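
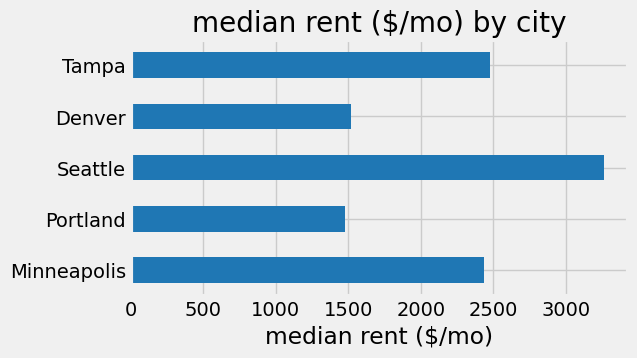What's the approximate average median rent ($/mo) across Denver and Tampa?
≈ 2000

(1500 + 2500) / 2 ≈ 2000.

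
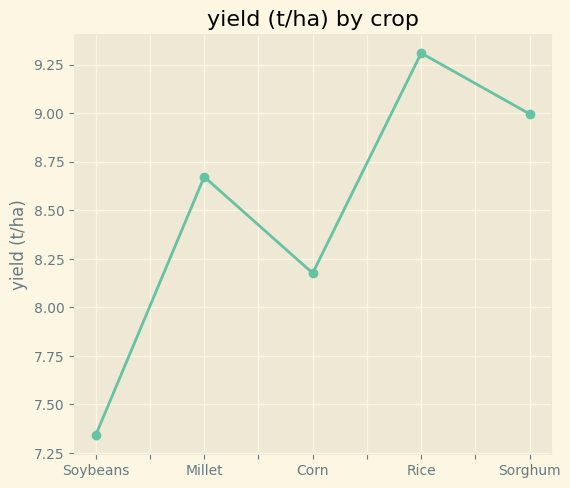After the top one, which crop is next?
Sorghum

Top 3: Rice ≈ 9.4, Sorghum ≈ 9.0, Millet ≈ 8.6.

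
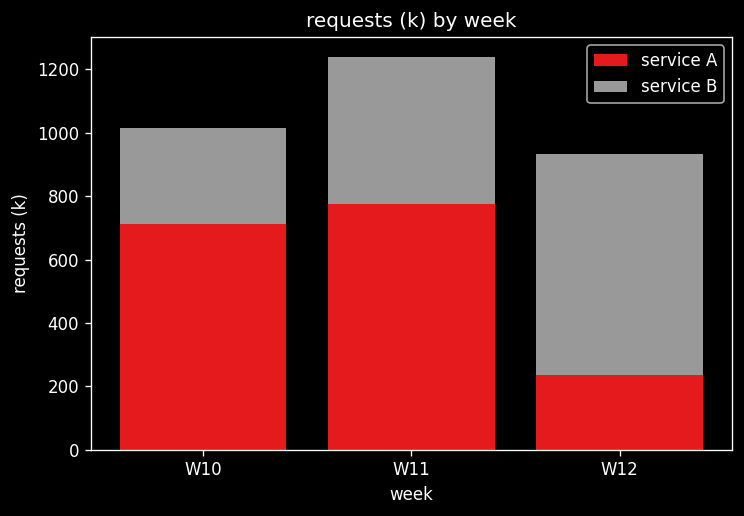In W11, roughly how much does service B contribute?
service B top ≈ 1200, bottom ≈ 800; segment ≈ 400.

≈ 400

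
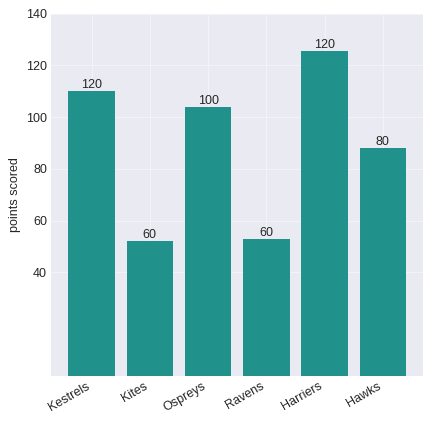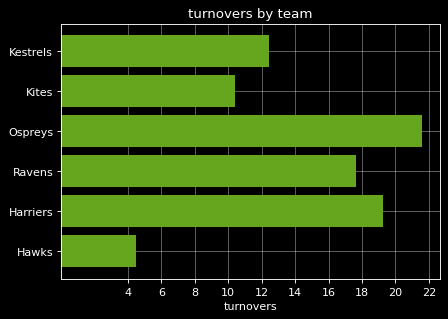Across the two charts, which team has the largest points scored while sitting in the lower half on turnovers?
Kestrels

Chart 2 median turnovers ≈ 16; below-median teams: Kestrels, Kites, Hawks. Among those, Kestrels has the highest points scored (≈ 120).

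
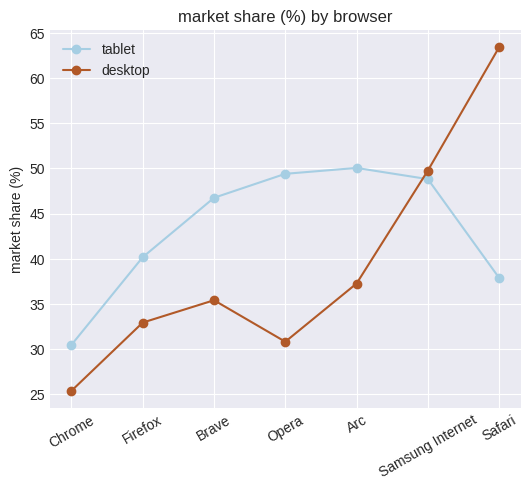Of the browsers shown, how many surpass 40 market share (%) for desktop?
2

Above 40: Samsung Internet, Safari.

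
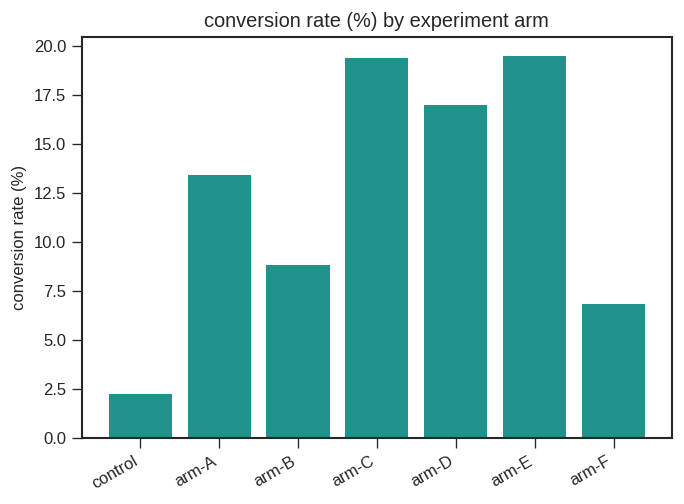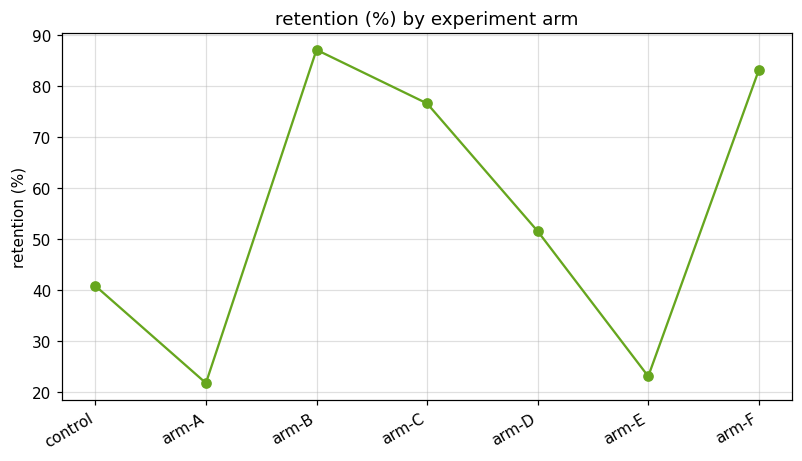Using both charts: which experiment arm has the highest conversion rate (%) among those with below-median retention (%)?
arm-E

Chart 2 median retention (%) ≈ 50; below-median experiment arms: control, arm-A, arm-E. Among those, arm-E has the highest conversion rate (%) (≈ 20).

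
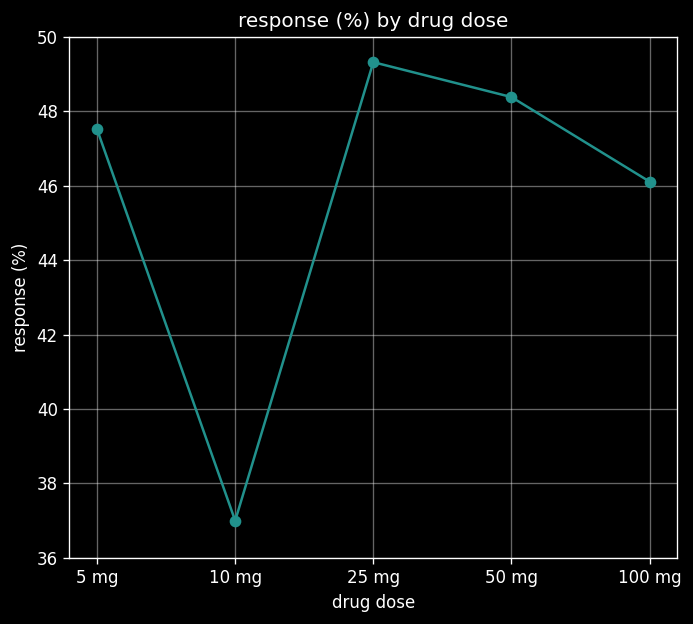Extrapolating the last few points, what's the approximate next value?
Last three: 50, 48, 46 → slope ≈ -2/step → next ≈ 44.

≈ 44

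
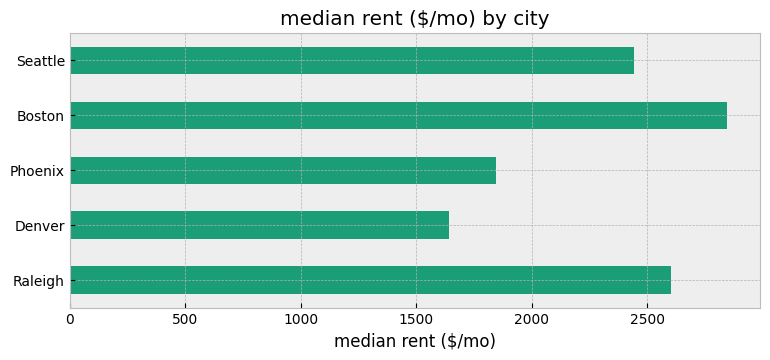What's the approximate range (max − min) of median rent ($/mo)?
≈ 1500

Max Boston ≈ 3000, min Denver ≈ 1500; range ≈ 1500.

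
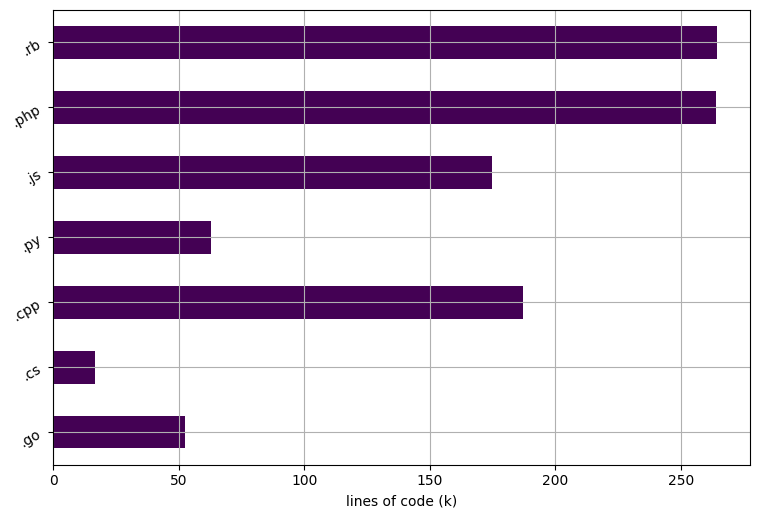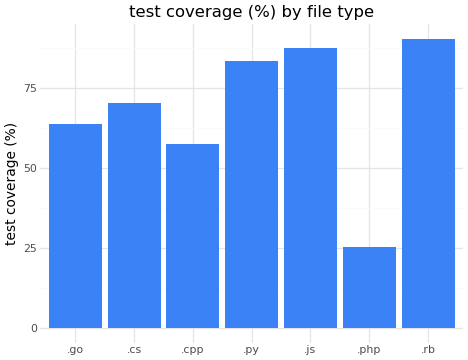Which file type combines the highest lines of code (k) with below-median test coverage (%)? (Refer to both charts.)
.php

Chart 2 median test coverage (%) ≈ 70; below-median file types: .go, .cpp, .php. Among those, .php has the highest lines of code (k) (≈ 275).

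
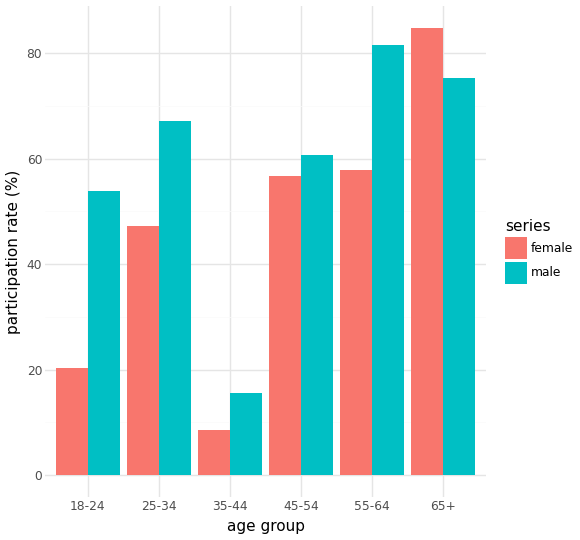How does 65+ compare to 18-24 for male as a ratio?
65+ ≈ 80, 18-24 ≈ 50; 80/50 ≈ 1.6.

≈ 1.6×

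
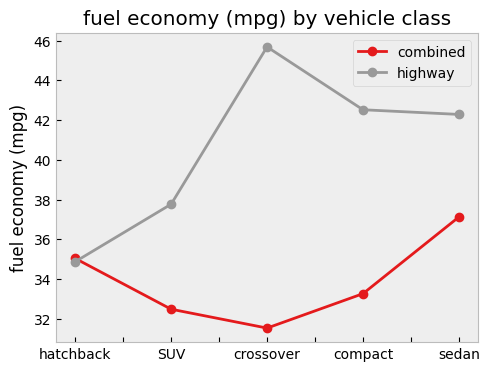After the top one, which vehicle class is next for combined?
hatchback

Top 3 for combined: sedan ≈ 38, hatchback ≈ 36, compact ≈ 34.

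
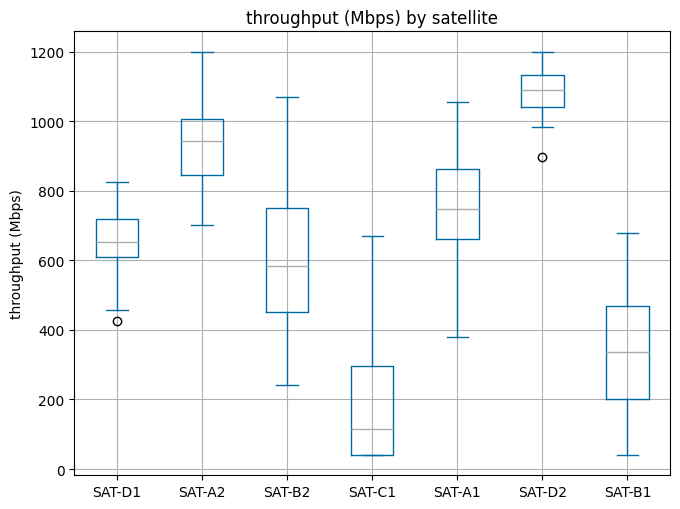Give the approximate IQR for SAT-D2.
≈ 100

Q3 ≈ 1100, Q1 ≈ 1000; IQR ≈ 100.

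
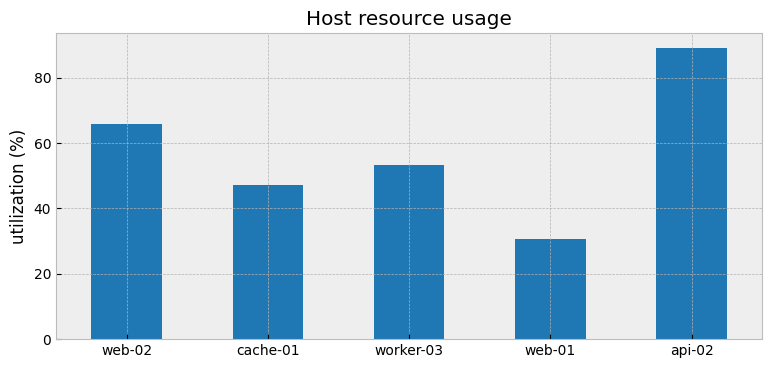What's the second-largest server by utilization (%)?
web-02

Top 3: api-02 ≈ 90, web-02 ≈ 70, worker-03 ≈ 50.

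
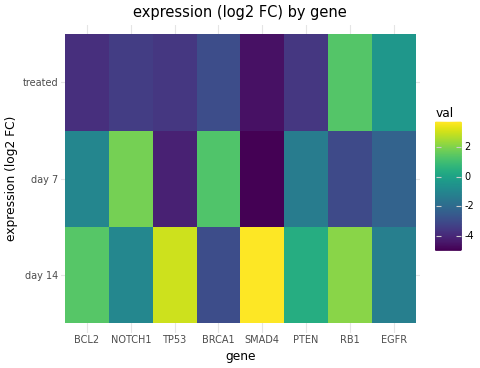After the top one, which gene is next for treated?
Top 3 for treated: RB1 ≈ 1, EGFR ≈ 0, BRCA1 ≈ -3.

EGFR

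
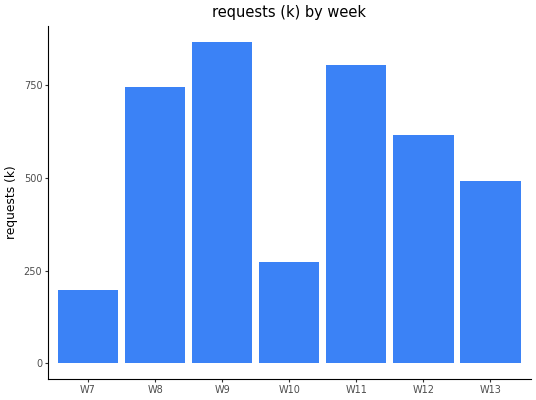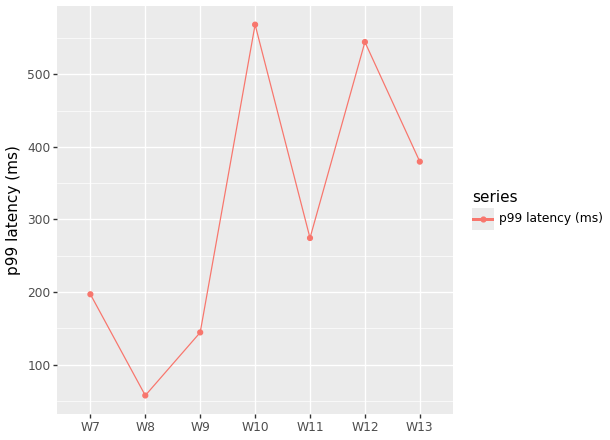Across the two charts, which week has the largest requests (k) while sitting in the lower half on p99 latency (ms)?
Chart 2 median p99 latency (ms) ≈ 300; below-median weeks: W7, W8, W9. Among those, W9 has the highest requests (k) (≈ 900).

W9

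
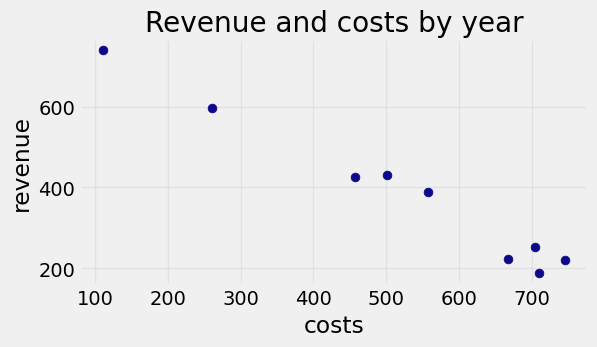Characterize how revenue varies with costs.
negative, strong

Points are negatively correlated; strong (|r| ≈ 1.0).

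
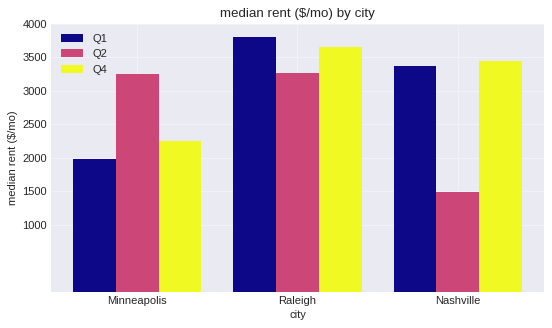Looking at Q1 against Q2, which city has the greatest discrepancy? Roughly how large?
Nashville, ≈ 2000 $/mo

Nashville: Q1 ≈ 3500, Q2 ≈ 1500 → gap ≈ 2000. Next-largest (Minneapolis) is only ≈ 1000.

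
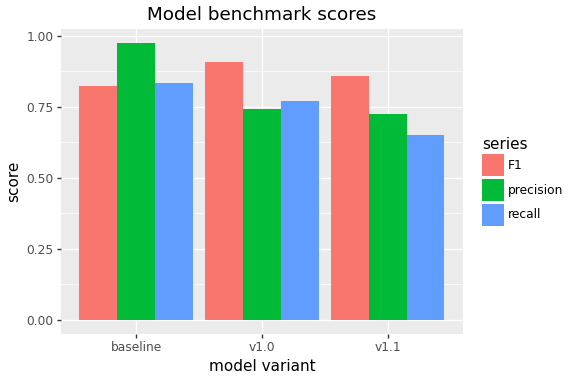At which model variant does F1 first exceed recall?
v1.0

baseline: F1 ≈ 0.8 vs recall ≈ 0.8 (not yet); v1.0: F1 ≈ 0.9 vs recall ≈ 0.8 (first crossover).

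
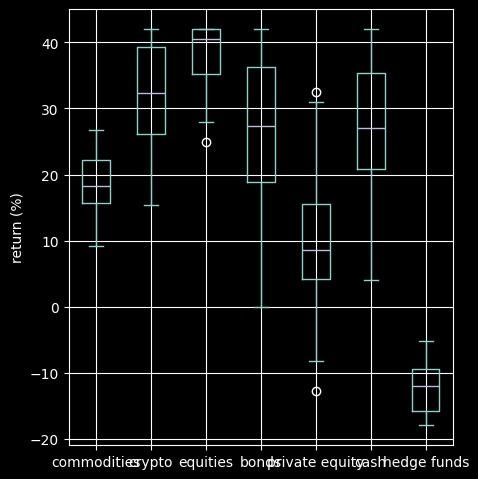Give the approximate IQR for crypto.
≈ 15

Q3 ≈ 40, Q1 ≈ 25; IQR ≈ 15.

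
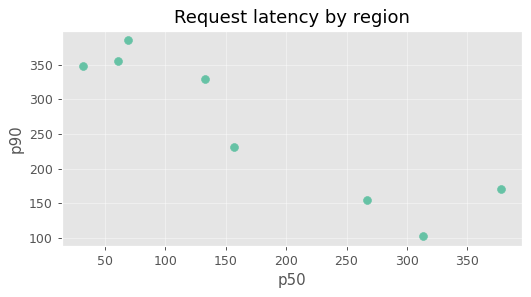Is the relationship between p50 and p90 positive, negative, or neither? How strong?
Points are negatively correlated; strong (|r| ≈ 0.9).

negative, strong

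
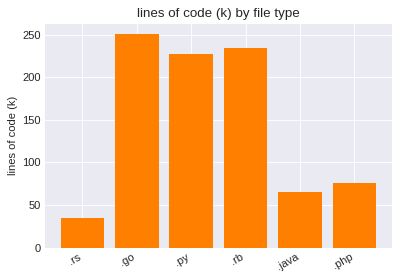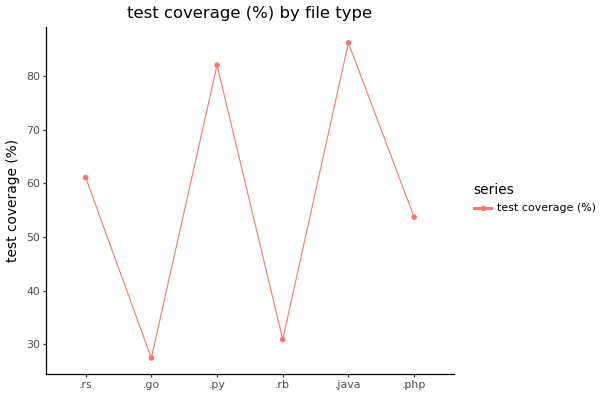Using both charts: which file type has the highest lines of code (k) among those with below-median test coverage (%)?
Chart 2 median test coverage (%) ≈ 60; below-median file types: .go, .rb, .php. Among those, .go has the highest lines of code (k) (≈ 250).

.go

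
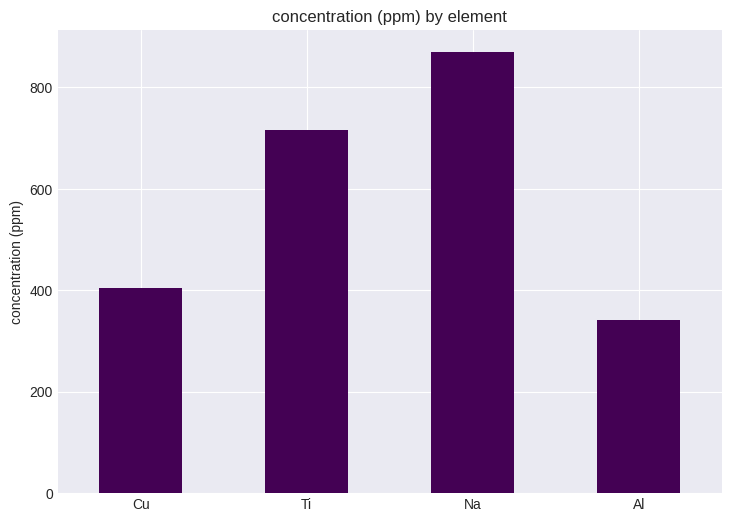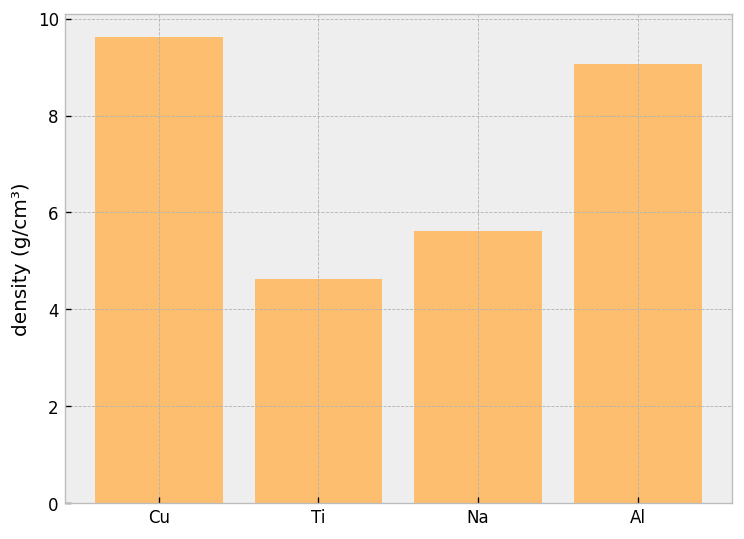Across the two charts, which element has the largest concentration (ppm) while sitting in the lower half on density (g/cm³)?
Na

Chart 2 median density (g/cm³) ≈ 7; below-median elements: Ti, Na. Among those, Na has the highest concentration (ppm) (≈ 900).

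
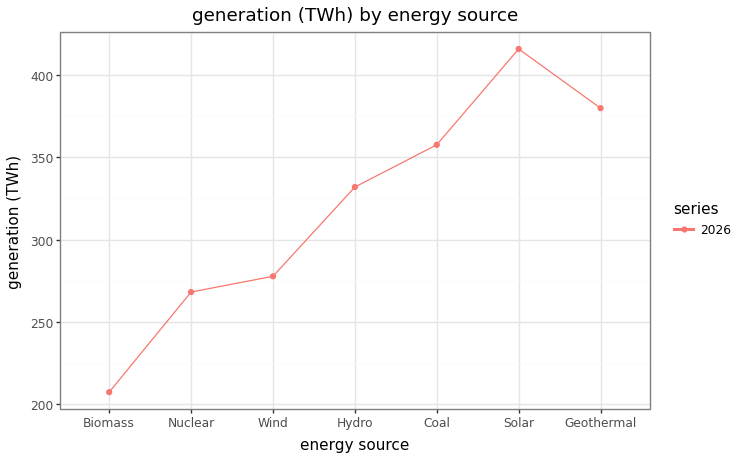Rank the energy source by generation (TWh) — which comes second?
Geothermal

Top 3: Solar ≈ 420, Geothermal ≈ 380, Coal ≈ 360.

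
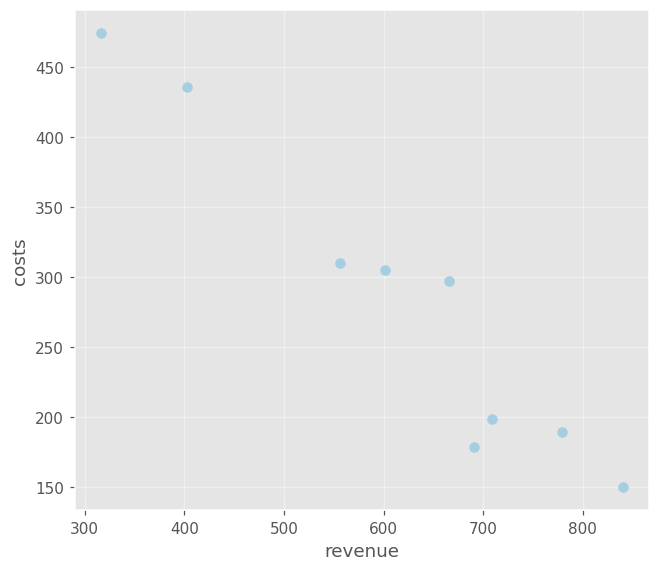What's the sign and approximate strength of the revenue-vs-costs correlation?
negative, strong

Points are negatively correlated; strong (|r| ≈ 1.0).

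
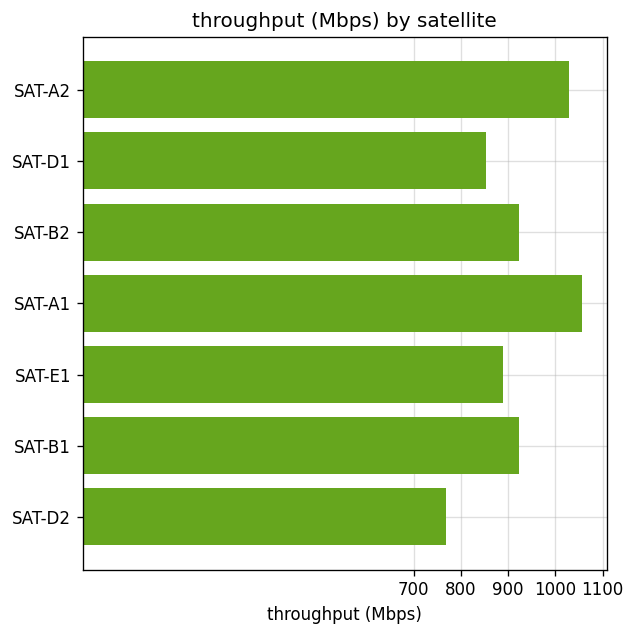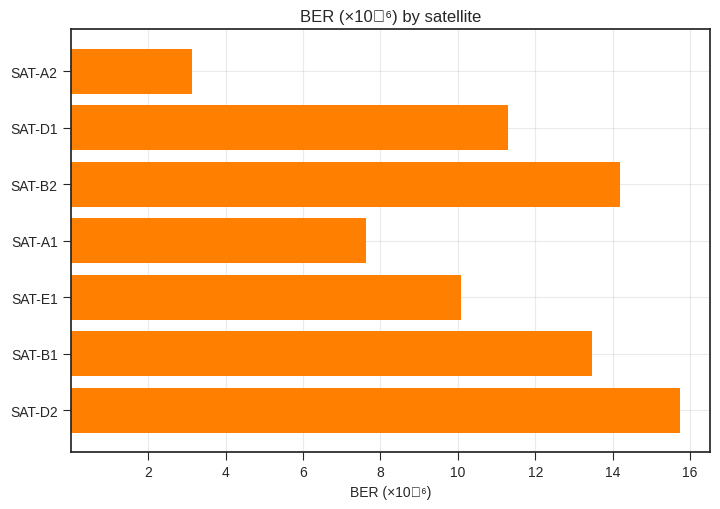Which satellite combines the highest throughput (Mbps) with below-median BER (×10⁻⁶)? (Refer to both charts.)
SAT-A1

Chart 2 median BER (×10⁻⁶) ≈ 12; below-median satellites: SAT-A2, SAT-A1, SAT-E1. Among those, SAT-A1 has the highest throughput (Mbps) (≈ 1100).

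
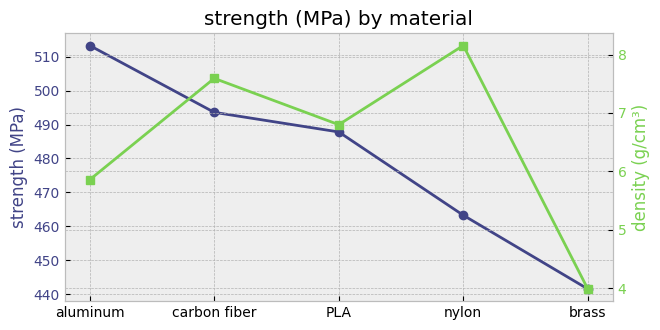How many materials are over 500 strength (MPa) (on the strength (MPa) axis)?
1

Above 500: aluminum.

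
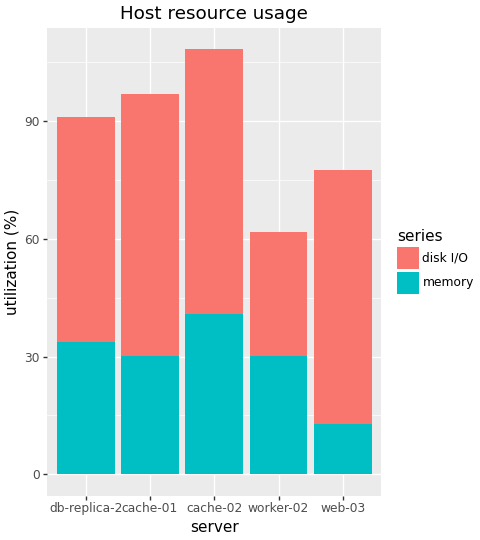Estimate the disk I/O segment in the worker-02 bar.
≈ 30

disk I/O top ≈ 60, bottom ≈ 30; segment ≈ 30.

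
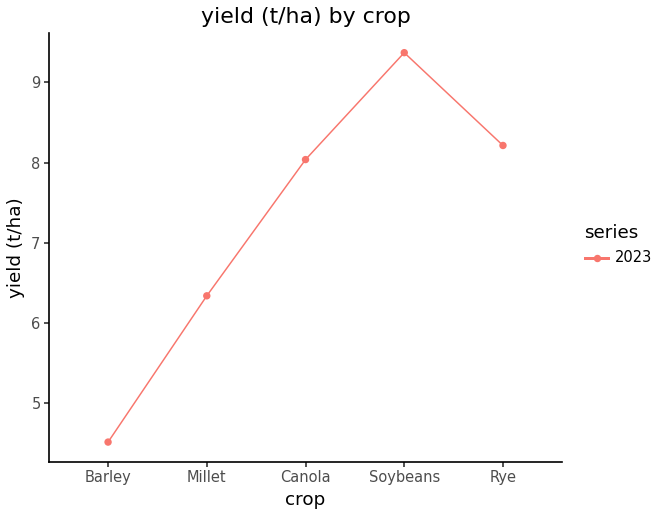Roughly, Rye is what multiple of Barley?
Rye ≈ 8.0, Barley ≈ 4.5; 8.0/4.5 ≈ 1.78.

≈ 1.78×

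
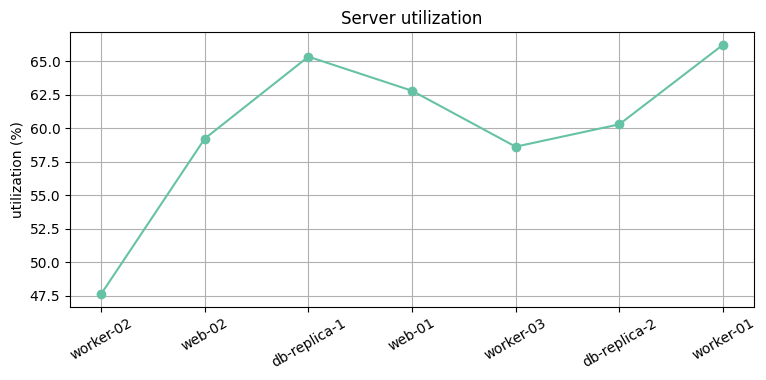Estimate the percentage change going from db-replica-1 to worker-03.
≈ -12.1%

db-replica-1 ≈ 66, worker-03 ≈ 58; (58 − 66) / 66 ≈ -12.1%.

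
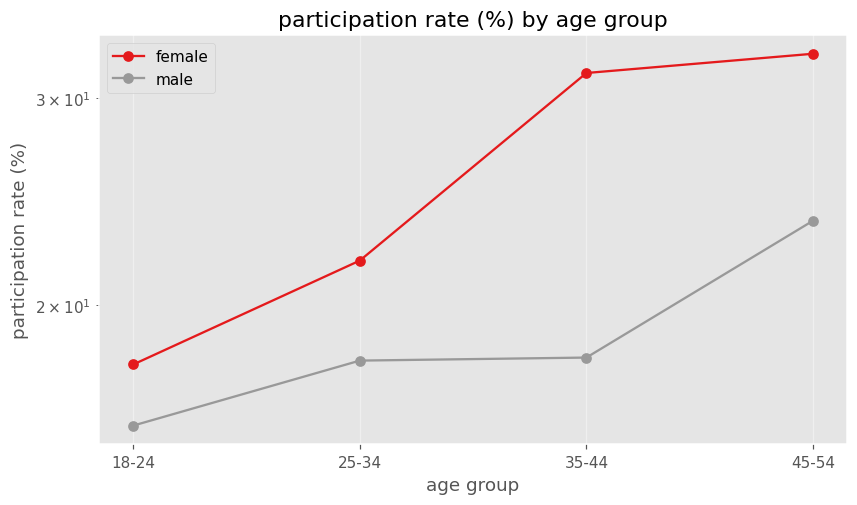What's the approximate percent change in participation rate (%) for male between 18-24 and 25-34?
18-24 ≈ 16, 25-34 ≈ 18; (18 − 16) / 16 ≈ +12.5%.

≈ +12.5%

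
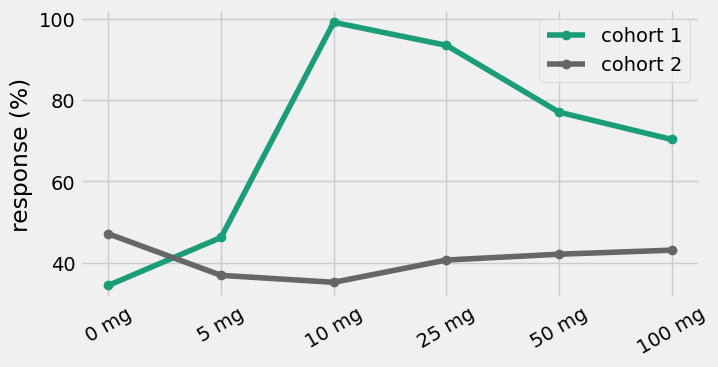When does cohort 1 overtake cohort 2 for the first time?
0 mg: cohort 1 ≈ 30 vs cohort 2 ≈ 50 (not yet); 5 mg: cohort 1 ≈ 50 vs cohort 2 ≈ 40 (first crossover).

5 mg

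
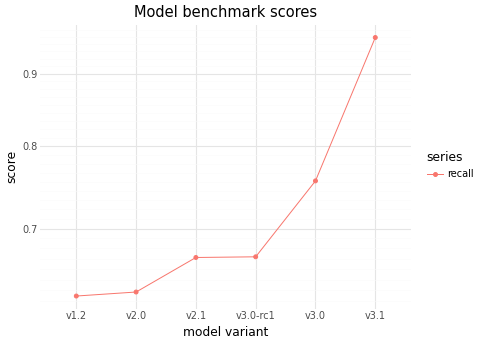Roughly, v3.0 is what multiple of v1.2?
≈ 1.15×

v3.0 ≈ 0.75, v1.2 ≈ 0.65; 0.75/0.65 ≈ 1.15.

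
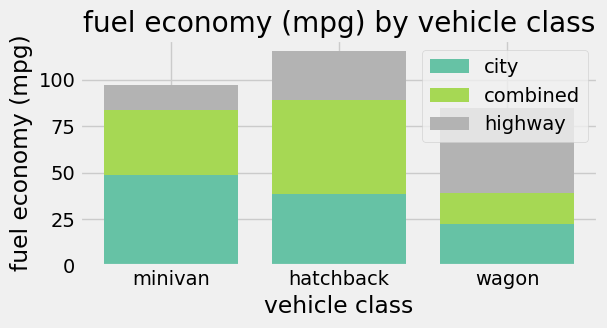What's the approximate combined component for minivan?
combined top ≈ 80, bottom ≈ 50; segment ≈ 30.

≈ 30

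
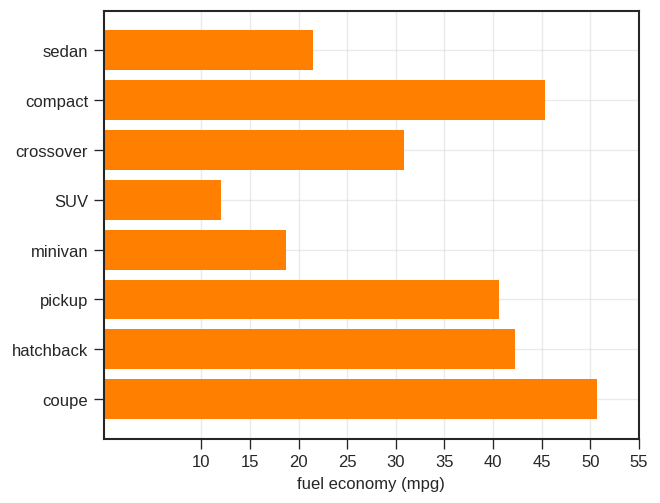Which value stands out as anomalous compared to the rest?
SUV ≈ 10; the rest sit between ≈ 20 and ≈ 50.

SUV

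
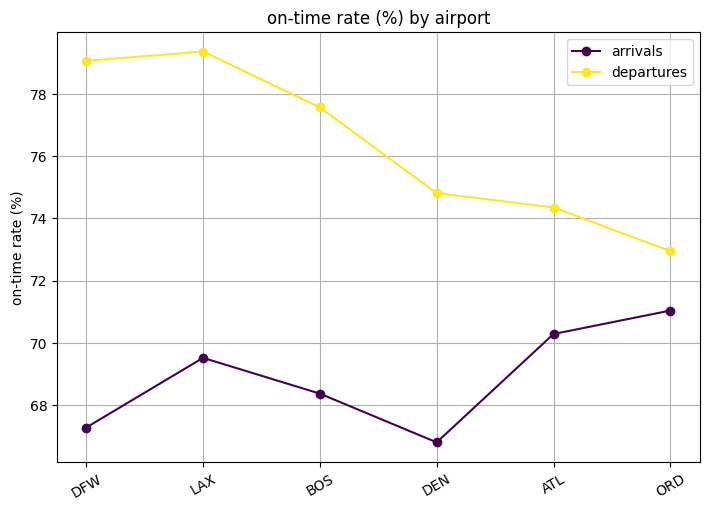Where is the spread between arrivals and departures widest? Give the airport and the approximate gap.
DFW: arrivals ≈ 68, departures ≈ 80 → gap ≈ 12. Next-largest (LAX) is only ≈ 10.

DFW, ≈ 12 %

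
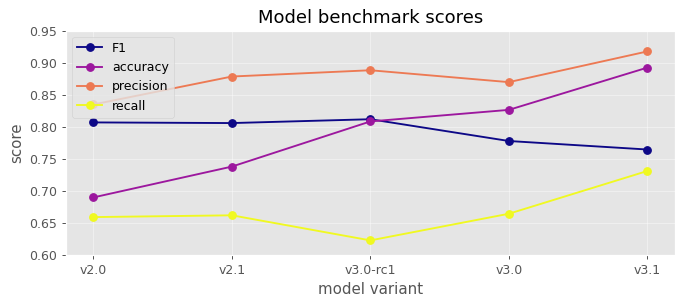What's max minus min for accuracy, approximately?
≈ 0.20

Max v3.1 ≈ 0.90, min v2.0 ≈ 0.70; range ≈ 0.20.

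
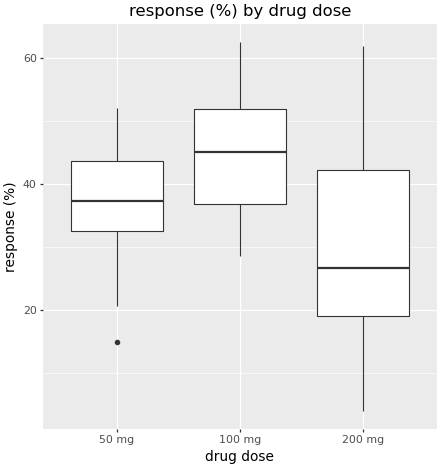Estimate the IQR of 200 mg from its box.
≈ 22

Q3 ≈ 42, Q1 ≈ 20; IQR ≈ 22.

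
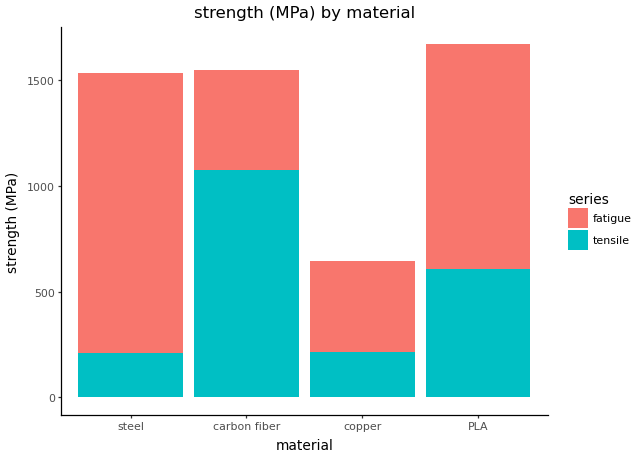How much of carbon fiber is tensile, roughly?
tensile top ≈ 1000, bottom ≈ 0; segment ≈ 1000.

≈ 1000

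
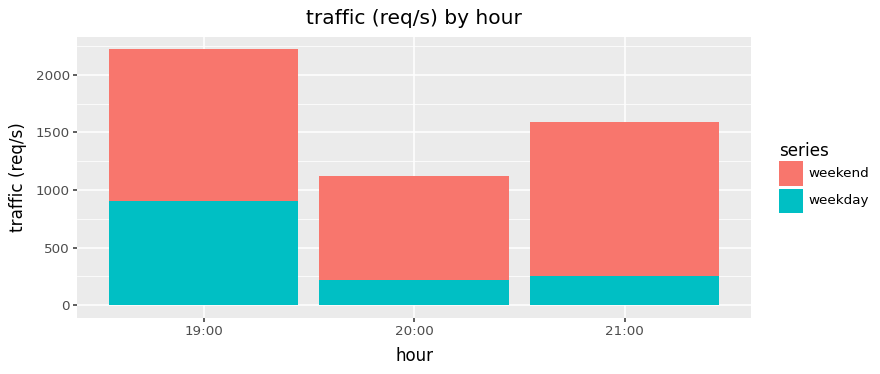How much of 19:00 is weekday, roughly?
weekday top ≈ 1000, bottom ≈ 0; segment ≈ 1000.

≈ 1000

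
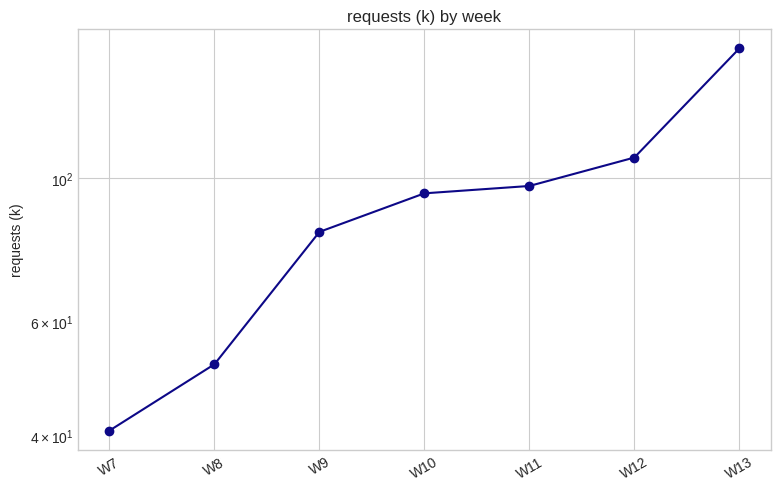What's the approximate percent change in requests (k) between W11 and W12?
≈ +10%

W11 ≈ 100, W12 ≈ 110; (110 − 100) / 100 ≈ +10%.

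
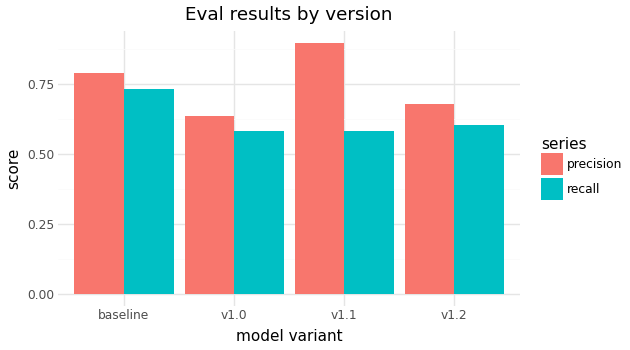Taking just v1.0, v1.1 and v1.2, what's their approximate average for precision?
≈ 0.73

(0.6 + 0.9 + 0.7) / 3 ≈ 0.73.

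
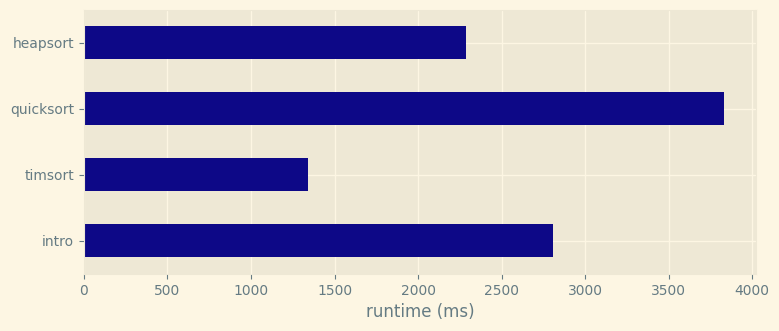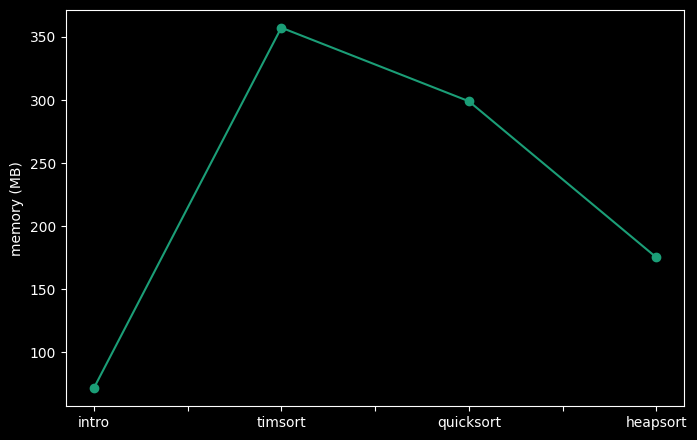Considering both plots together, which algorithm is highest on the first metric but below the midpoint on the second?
intro

Chart 2 median memory (MB) ≈ 250; below-median algorithms: intro, heapsort. Among those, intro has the highest runtime (ms) (≈ 3000).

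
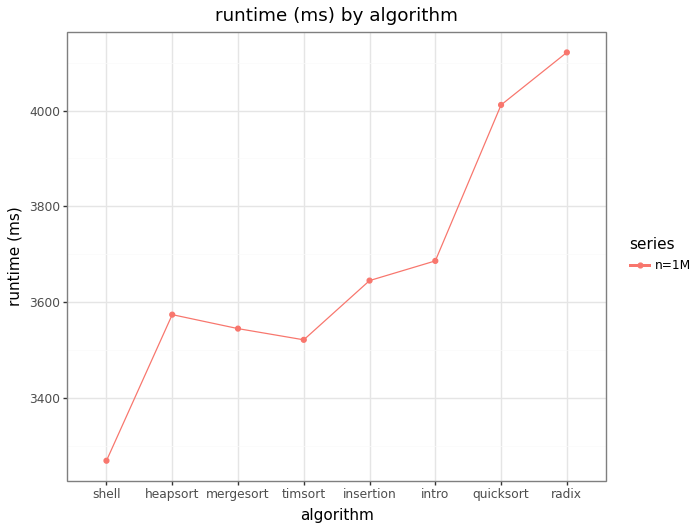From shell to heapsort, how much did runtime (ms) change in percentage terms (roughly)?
shell ≈ 3300, heapsort ≈ 3600; (3600 − 3300) / 3300 ≈ +9.1%.

≈ +9.1%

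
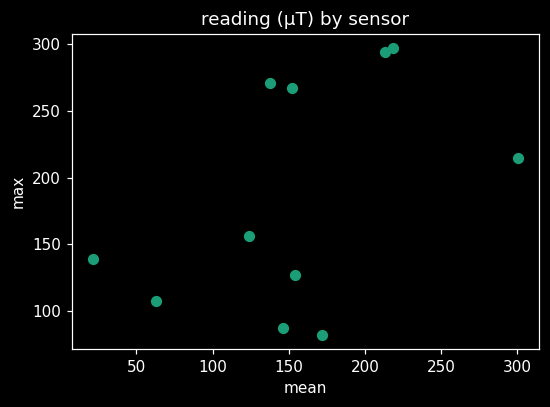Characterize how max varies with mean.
positive, moderate

Points are positively correlated; moderate (|r| ≈ 0.5).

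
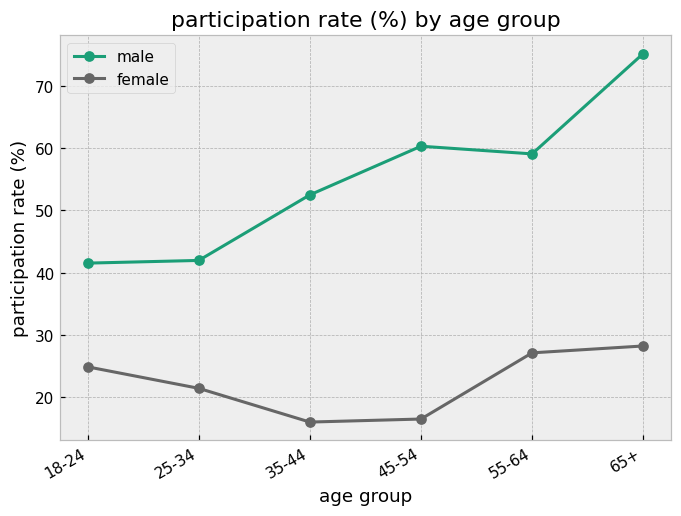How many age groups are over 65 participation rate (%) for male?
1

Above 65: 65+.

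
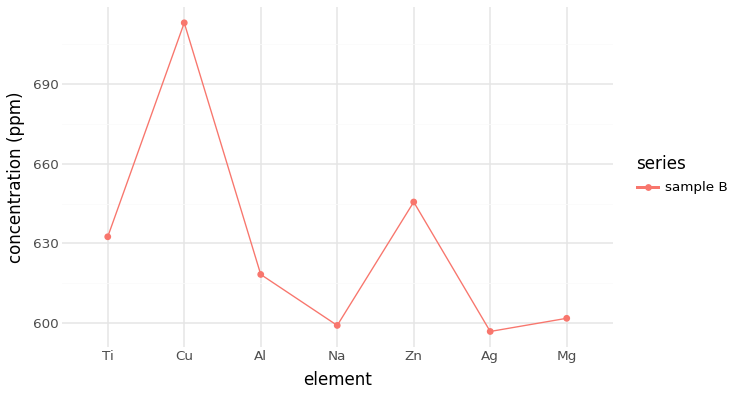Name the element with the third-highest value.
Ti

Top 4: Cu ≈ 710, Zn ≈ 650, Ti ≈ 630, Al ≈ 620.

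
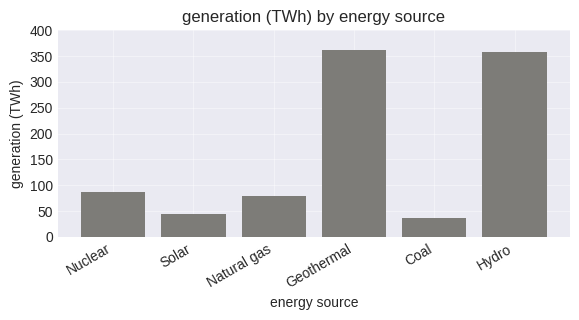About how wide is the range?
≈ 300

Max Geothermal ≈ 350, min Coal ≈ 50; range ≈ 300.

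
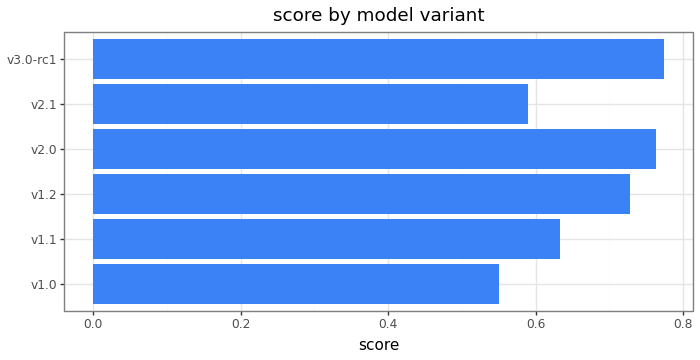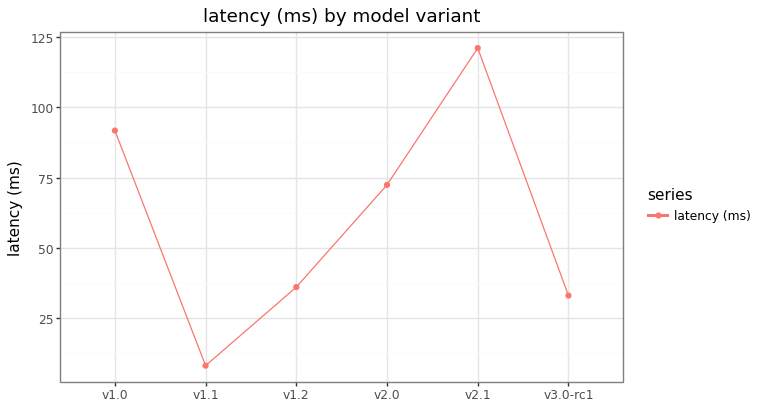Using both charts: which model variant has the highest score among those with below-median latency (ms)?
Chart 2 median latency (ms) ≈ 60; below-median model variants: v1.1, v1.2, v3.0-rc1. Among those, v3.0-rc1 has the highest score (≈ 0.8).

v3.0-rc1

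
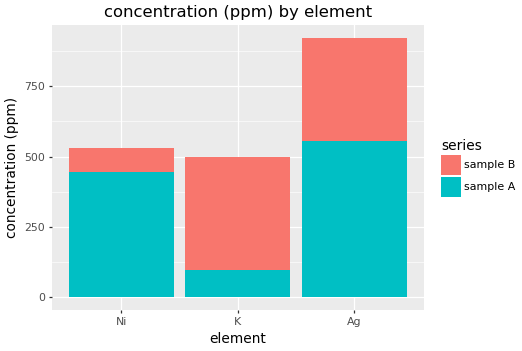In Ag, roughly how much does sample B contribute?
sample B top ≈ 900, bottom ≈ 600; segment ≈ 300.

≈ 300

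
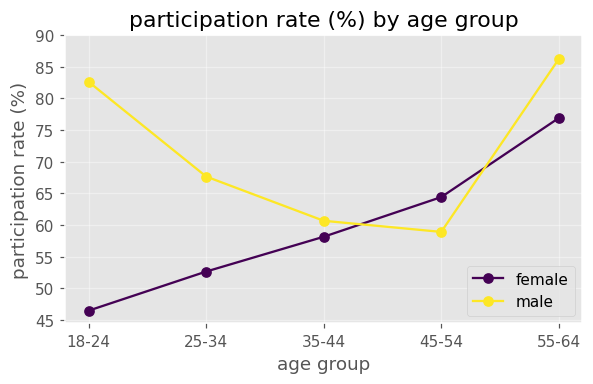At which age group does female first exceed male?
45-54

35-44: female ≈ 60 vs male ≈ 60 (not yet); 45-54: female ≈ 65 vs male ≈ 60 (first crossover).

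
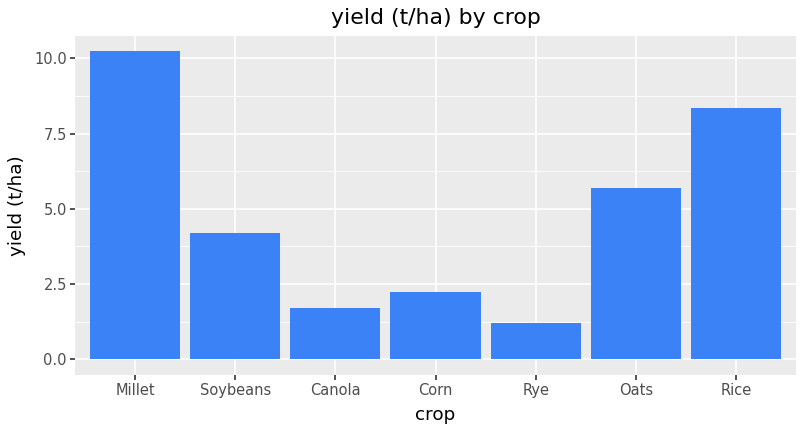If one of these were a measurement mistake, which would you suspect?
Millet ≈ 10; the rest sit between ≈ 1 and ≈ 8.

Millet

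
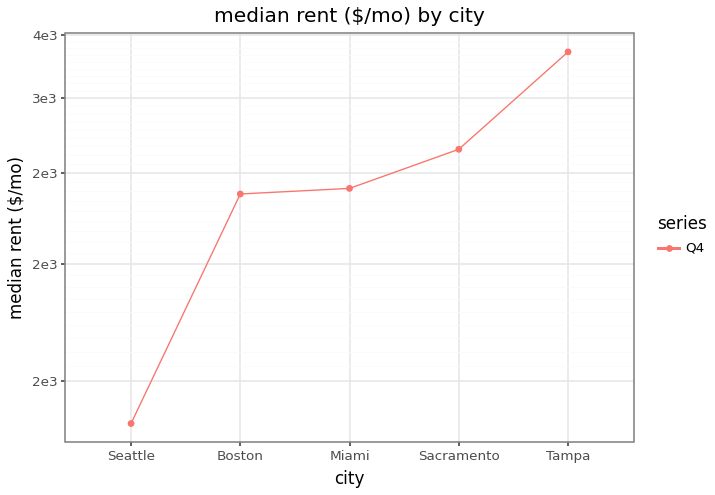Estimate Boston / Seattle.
Boston ≈ 2400, Seattle ≈ 1400; 2400/1400 ≈ 1.71.

≈ 1.71×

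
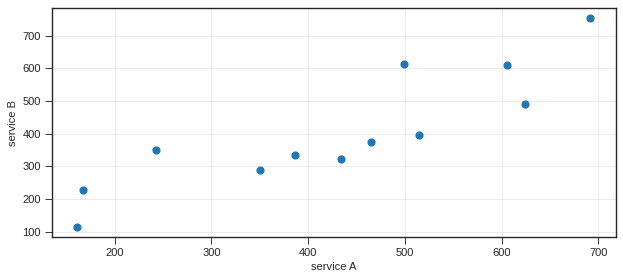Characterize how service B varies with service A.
positive, strong

Points are positively correlated; strong (|r| ≈ 0.9).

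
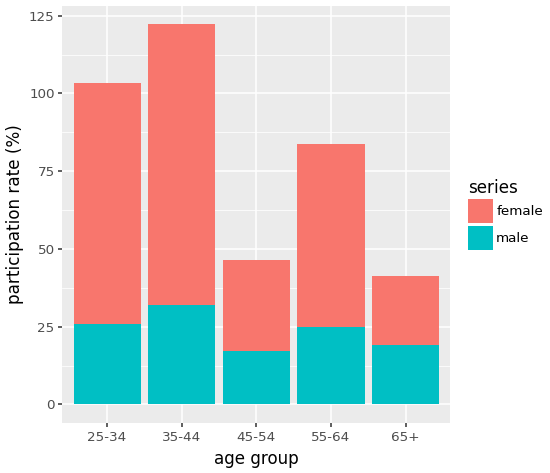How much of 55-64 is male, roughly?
male top ≈ 20, bottom ≈ 0; segment ≈ 20.

≈ 20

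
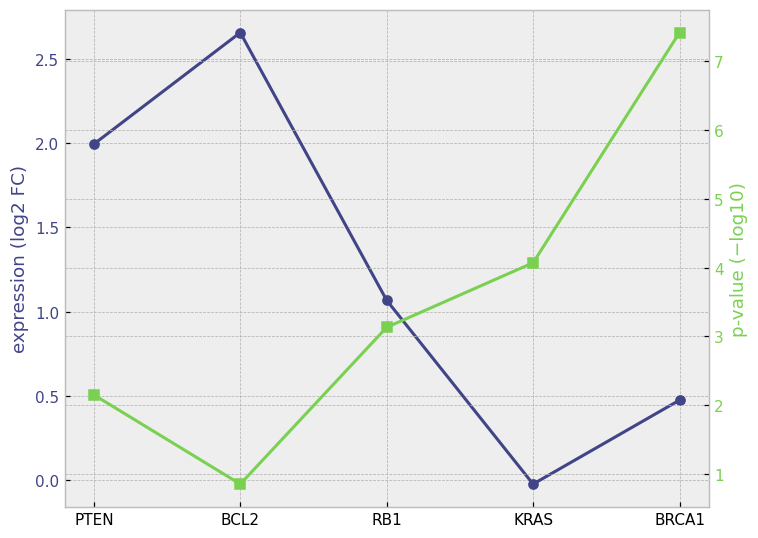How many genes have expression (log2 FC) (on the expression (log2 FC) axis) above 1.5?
2

Above 1.5: PTEN, BCL2.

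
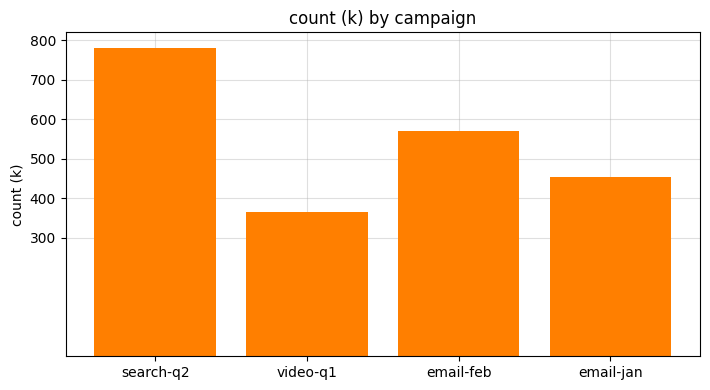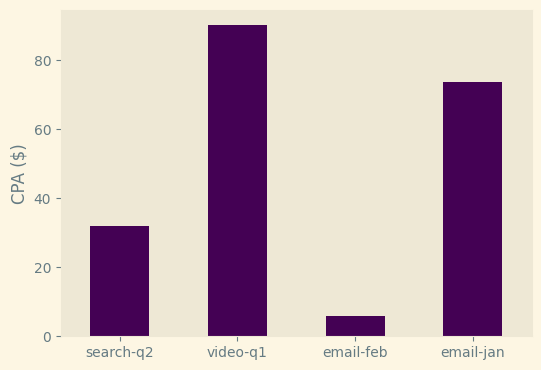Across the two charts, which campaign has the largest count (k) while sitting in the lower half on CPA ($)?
Chart 2 median CPA ($) ≈ 50; below-median campaigns: search-q2, email-feb. Among those, search-q2 has the highest count (k) (≈ 800).

search-q2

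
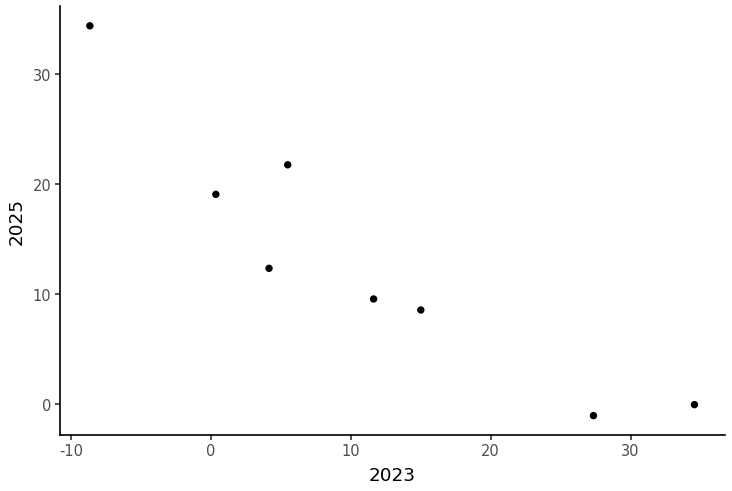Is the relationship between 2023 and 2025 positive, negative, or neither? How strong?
Points are negatively correlated; strong (|r| ≈ 0.9).

negative, strong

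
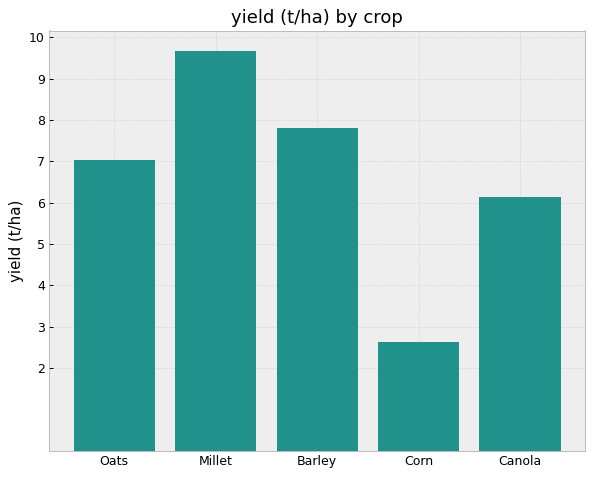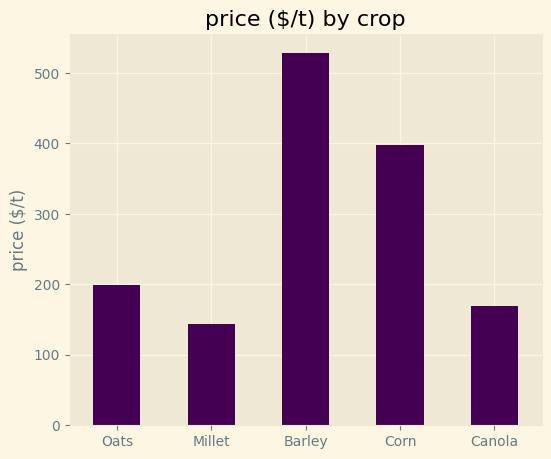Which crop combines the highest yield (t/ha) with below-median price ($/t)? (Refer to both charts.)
Chart 2 median price ($/t) ≈ 200; below-median crops: Millet, Canola. Among those, Millet has the highest yield (t/ha) (≈ 10).

Millet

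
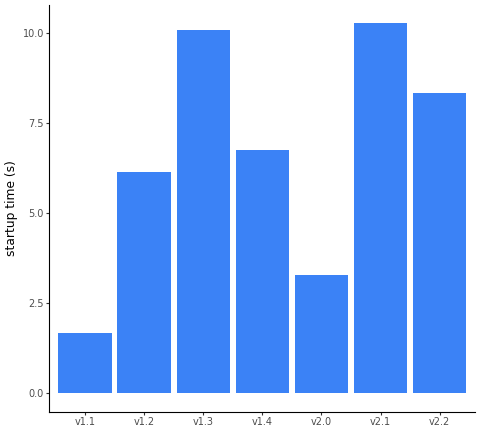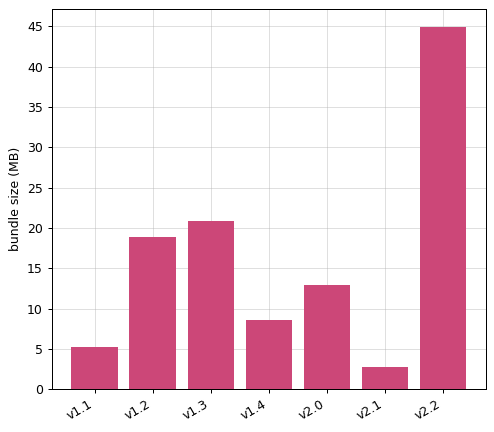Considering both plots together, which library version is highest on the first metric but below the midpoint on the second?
Chart 2 median bundle size (MB) ≈ 15; below-median library versions: v1.1, v1.4, v2.1. Among those, v2.1 has the highest startup time (s) (≈ 10).

v2.1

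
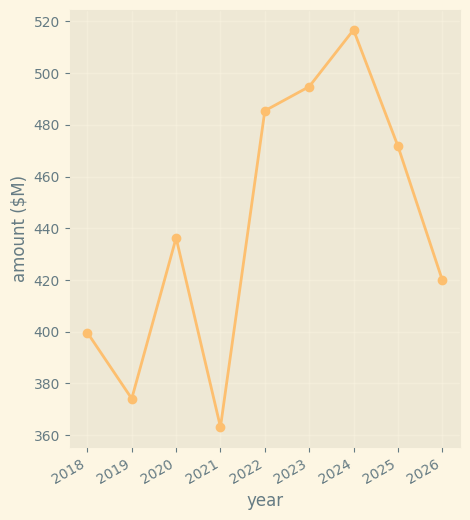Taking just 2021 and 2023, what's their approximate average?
≈ 430

(360 + 500) / 2 ≈ 430.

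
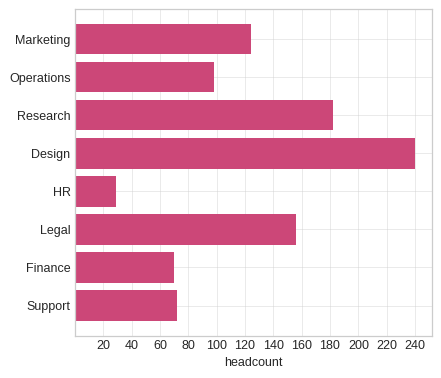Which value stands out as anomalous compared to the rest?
Design ≈ 240; the rest sit between ≈ 20 and ≈ 180.

Design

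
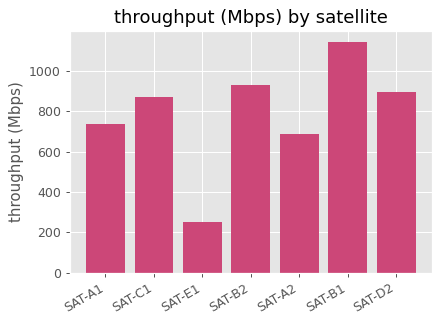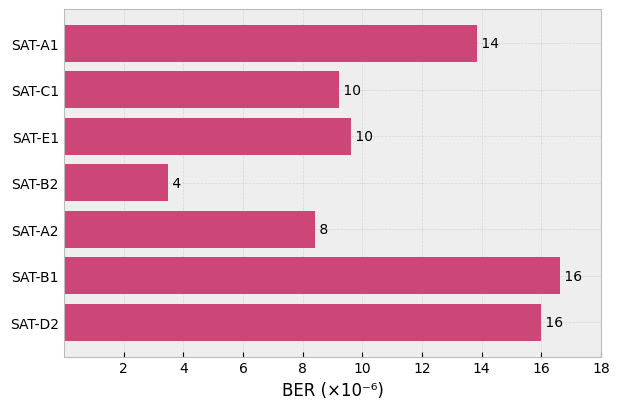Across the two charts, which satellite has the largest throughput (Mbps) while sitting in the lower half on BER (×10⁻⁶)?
SAT-B2

Chart 2 median BER (×10⁻⁶) ≈ 10; below-median satellites: SAT-C1, SAT-B2, SAT-A2. Among those, SAT-B2 has the highest throughput (Mbps) (≈ 1000).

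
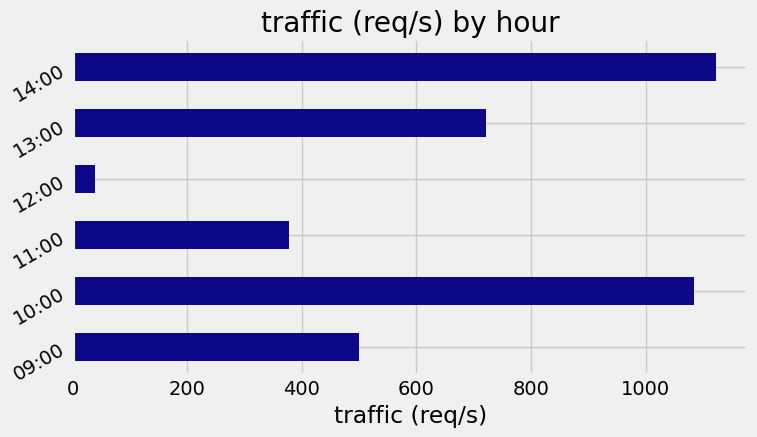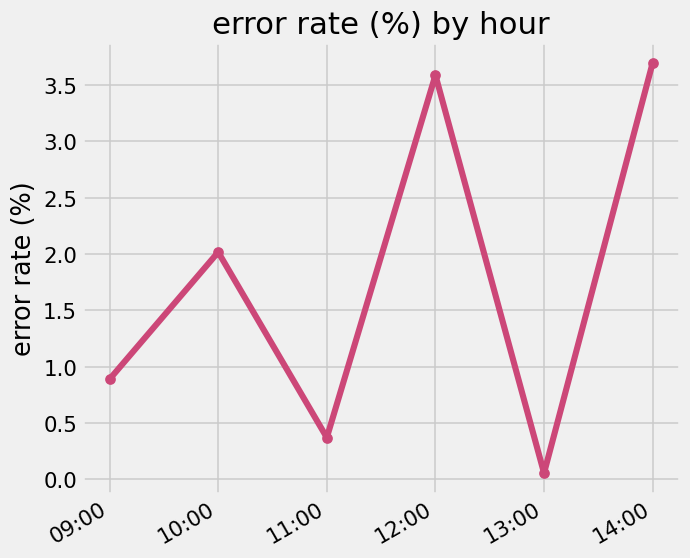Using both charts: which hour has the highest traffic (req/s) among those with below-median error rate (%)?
13:00

Chart 2 median error rate (%) ≈ 1.5; below-median hours: 09:00, 11:00, 13:00. Among those, 13:00 has the highest traffic (req/s) (≈ 800).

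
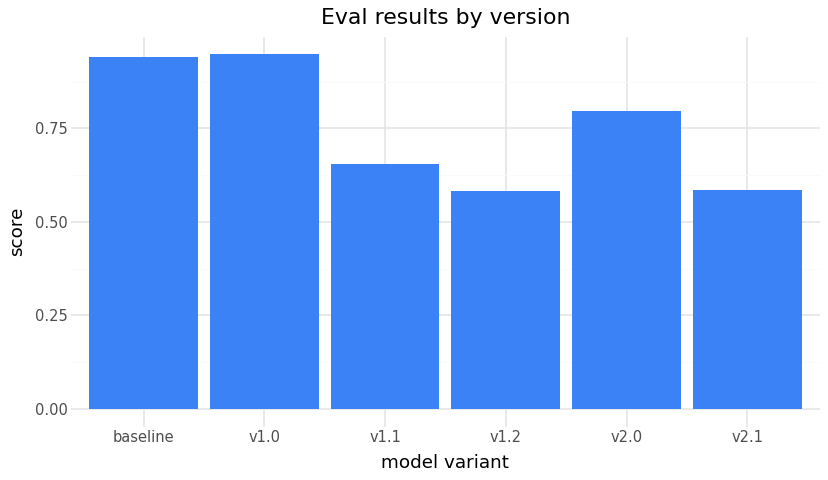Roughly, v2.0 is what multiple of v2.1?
v2.0 ≈ 0.8, v2.1 ≈ 0.6; 0.8/0.6 ≈ 1.33.

≈ 1.33×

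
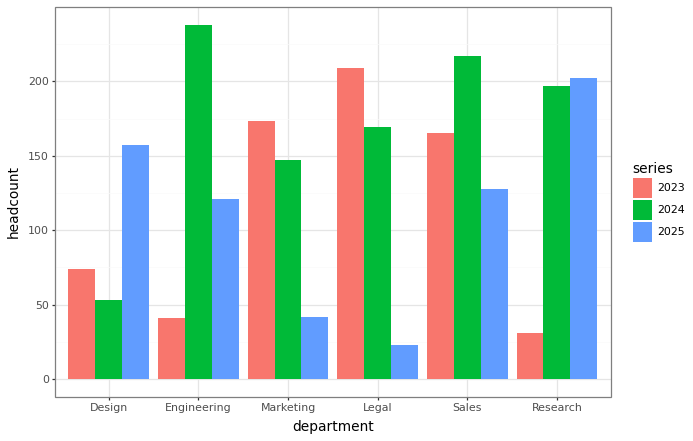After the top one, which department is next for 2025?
Top 3 for 2025: Research ≈ 200, Design ≈ 160, Sales ≈ 120.

Design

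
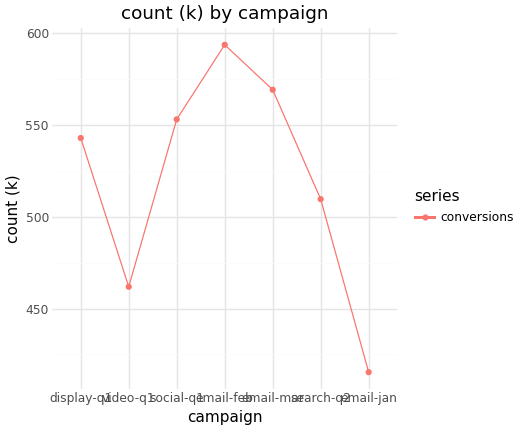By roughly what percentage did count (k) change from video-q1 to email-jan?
≈ -8.7%

video-q1 ≈ 460, email-jan ≈ 420; (420 − 460) / 460 ≈ -8.7%.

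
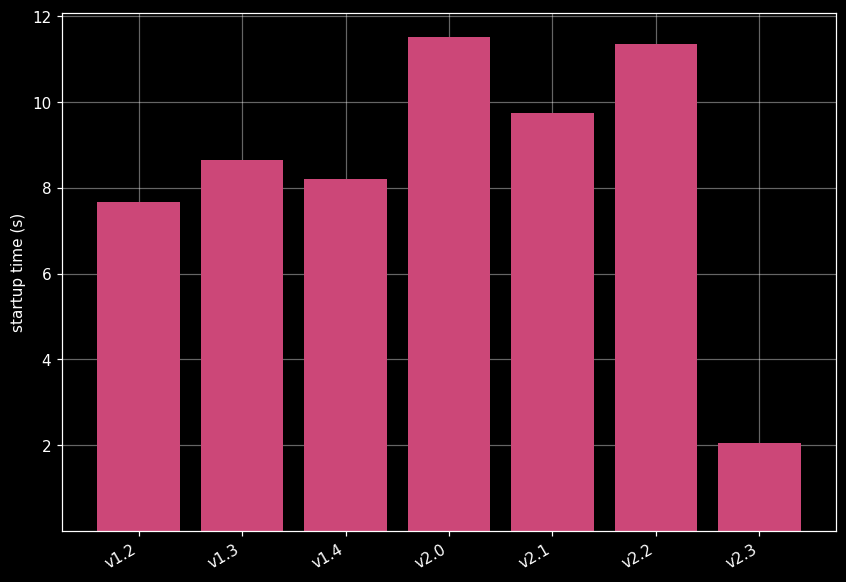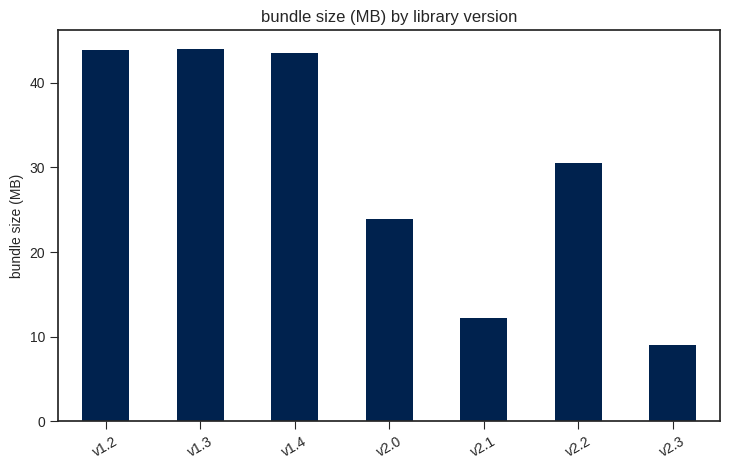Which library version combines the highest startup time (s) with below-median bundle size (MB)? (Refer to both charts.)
v2.0

Chart 2 median bundle size (MB) ≈ 30; below-median library versions: v2.0, v2.1, v2.3. Among those, v2.0 has the highest startup time (s) (≈ 12).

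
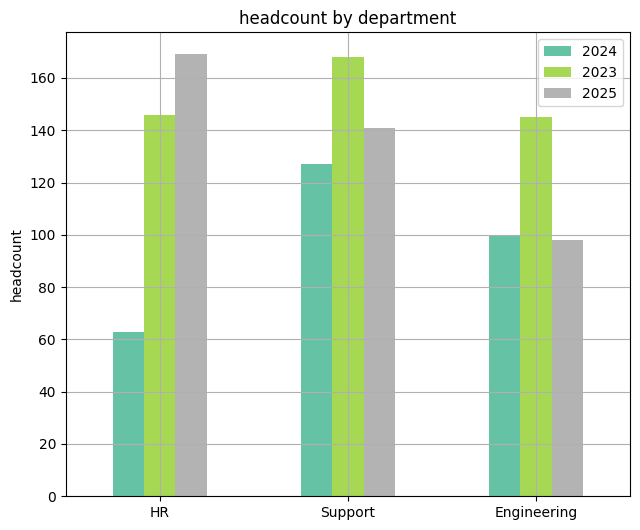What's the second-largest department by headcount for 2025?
Support

Top 3 for 2025: HR ≈ 160, Support ≈ 140, Engineering ≈ 100.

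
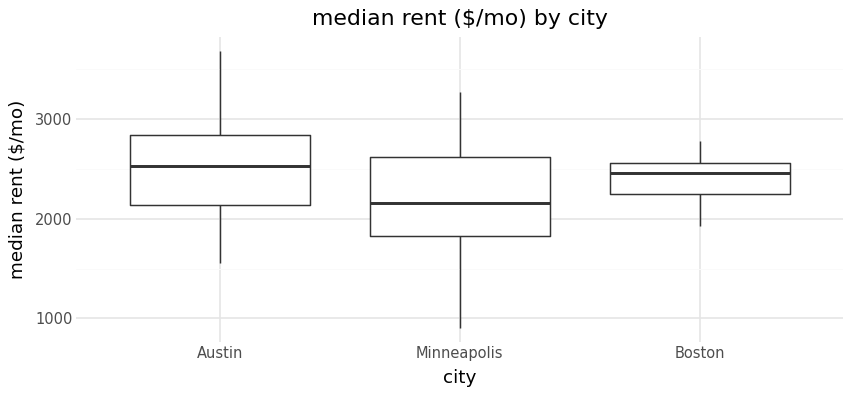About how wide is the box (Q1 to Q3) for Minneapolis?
Q3 ≈ 2600, Q1 ≈ 1800; IQR ≈ 800.

≈ 800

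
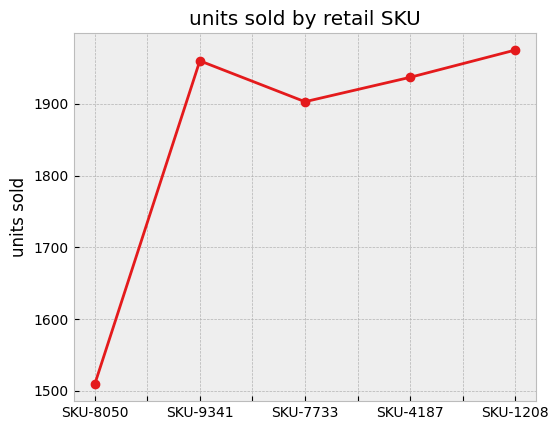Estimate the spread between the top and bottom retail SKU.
≈ 500

Max SKU-1208 ≈ 2000, min SKU-8050 ≈ 1500; range ≈ 500.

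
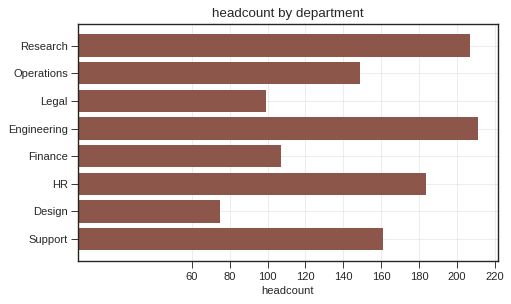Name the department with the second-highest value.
Research

Top 3: Engineering ≈ 220, Research ≈ 200, HR ≈ 180.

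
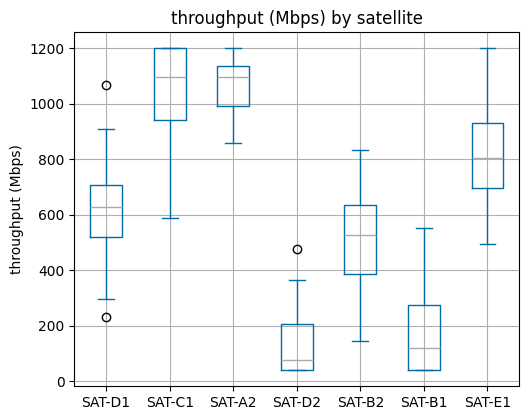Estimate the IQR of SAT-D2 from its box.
Q3 ≈ 200, Q1 ≈ 0; IQR ≈ 200.

≈ 200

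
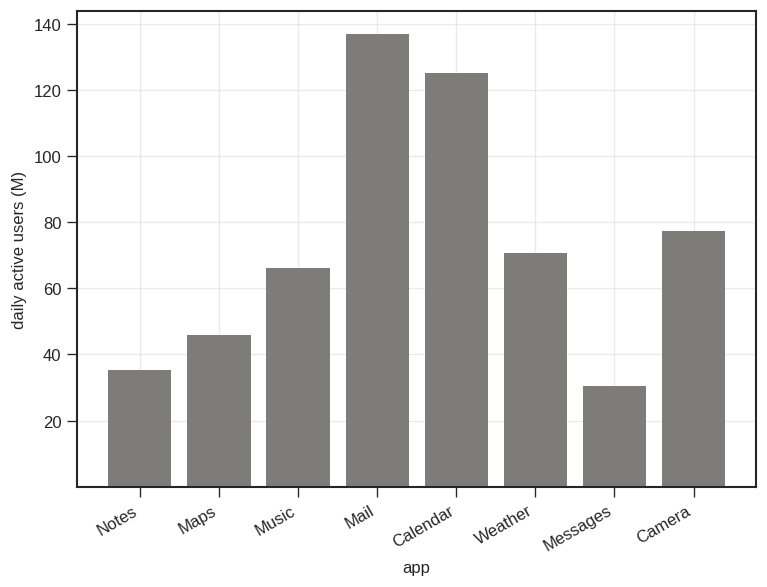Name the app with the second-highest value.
Calendar

Top 3: Mail ≈ 140, Calendar ≈ 120, Camera ≈ 80.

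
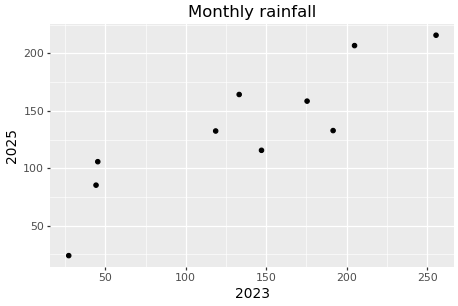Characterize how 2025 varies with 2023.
Points are positively correlated; strong (|r| ≈ 0.9).

positive, strong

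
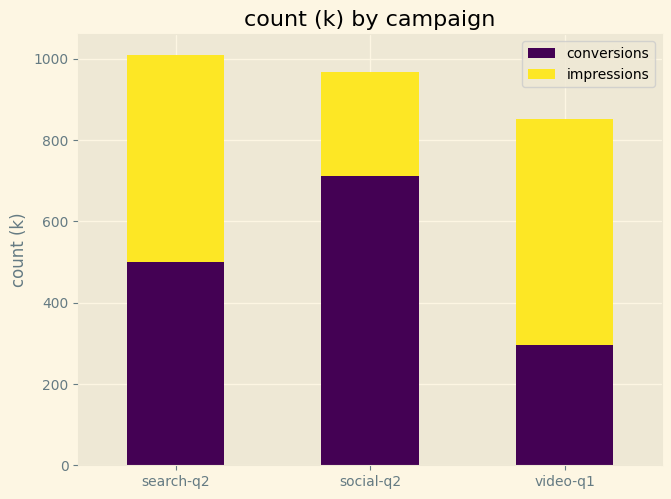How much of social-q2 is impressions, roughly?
impressions top ≈ 1000, bottom ≈ 700; segment ≈ 300.

≈ 300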